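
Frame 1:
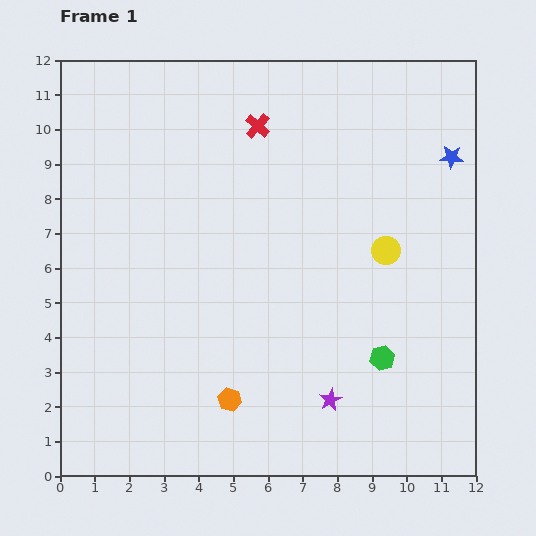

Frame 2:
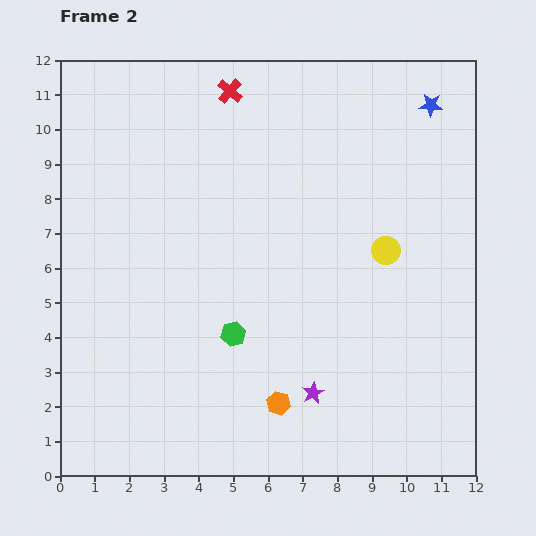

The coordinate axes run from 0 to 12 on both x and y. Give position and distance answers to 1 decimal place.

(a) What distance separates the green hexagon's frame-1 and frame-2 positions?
4.4

The green hexagon moved from (9.3, 3.4) to (5.0, 4.1), a distance of √(4.3² + 0.7²) ≈ 4.4.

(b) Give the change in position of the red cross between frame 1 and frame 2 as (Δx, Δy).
(-0.8, 1.0)

The red cross was at (5.7, 10.1) in frame 1 and (4.9, 11.1) in frame 2.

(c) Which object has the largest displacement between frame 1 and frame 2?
the green hexagon

(moved 4.4; next 1.6)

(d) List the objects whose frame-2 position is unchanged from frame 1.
the yellow circle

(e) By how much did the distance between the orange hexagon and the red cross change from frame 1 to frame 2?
+1.2

Distance in frame 1: 7.9. Distance in frame 2: 9.1.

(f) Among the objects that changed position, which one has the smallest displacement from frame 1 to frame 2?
the purple star

(moved 0.5)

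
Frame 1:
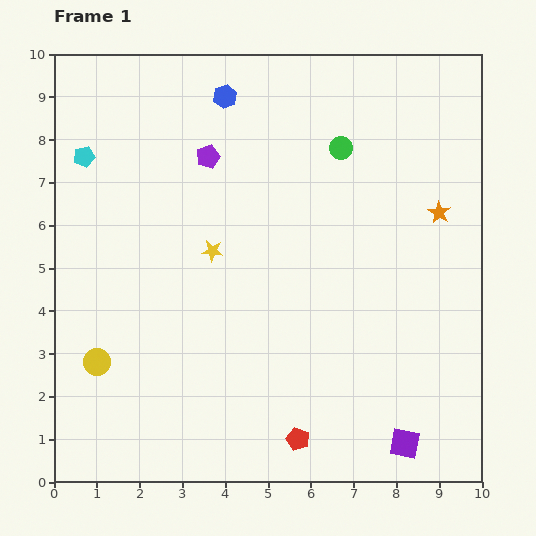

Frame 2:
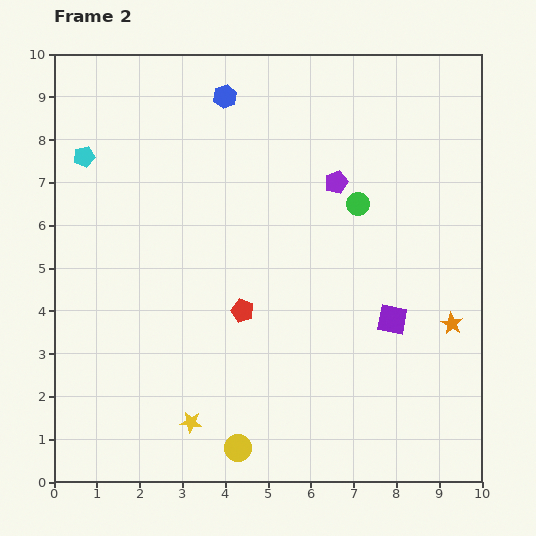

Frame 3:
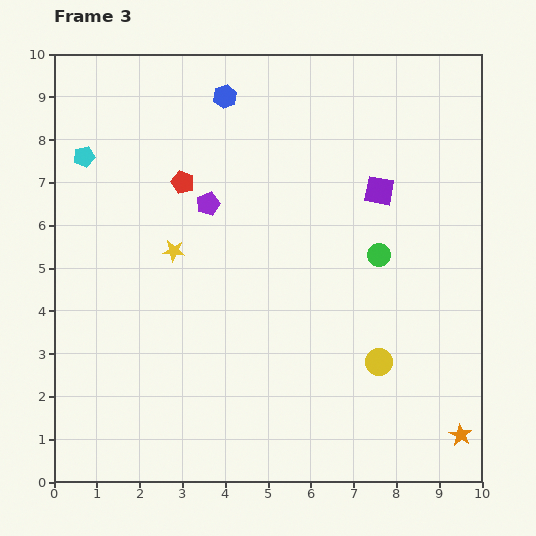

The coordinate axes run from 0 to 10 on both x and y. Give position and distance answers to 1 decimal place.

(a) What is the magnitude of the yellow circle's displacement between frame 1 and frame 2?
3.9

The yellow circle moved from (1.0, 2.8) to (4.3, 0.8), a distance of √(3.3² + 2.0²) ≈ 3.9.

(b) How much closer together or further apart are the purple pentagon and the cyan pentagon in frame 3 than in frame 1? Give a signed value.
+0.2

Distance in frame 1: 2.9. Distance in frame 3: 3.1.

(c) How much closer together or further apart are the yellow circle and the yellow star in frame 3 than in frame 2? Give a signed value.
+4.2

Distance in frame 2: 1.3. Distance in frame 3: 5.5.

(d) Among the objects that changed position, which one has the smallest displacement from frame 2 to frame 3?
the green circle

(moved 1.3)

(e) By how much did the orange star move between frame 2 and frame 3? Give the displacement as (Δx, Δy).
(0.2, -2.6)

The orange star was at (9.3, 3.7) in frame 2 and (9.5, 1.1) in frame 3.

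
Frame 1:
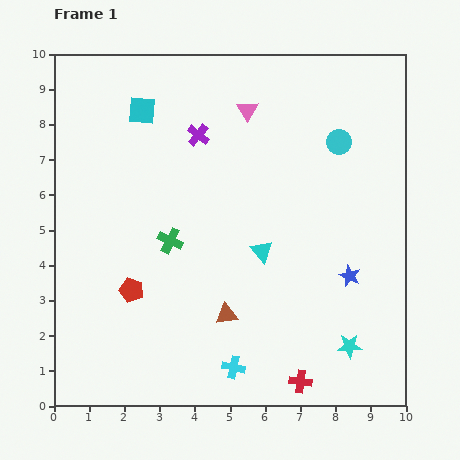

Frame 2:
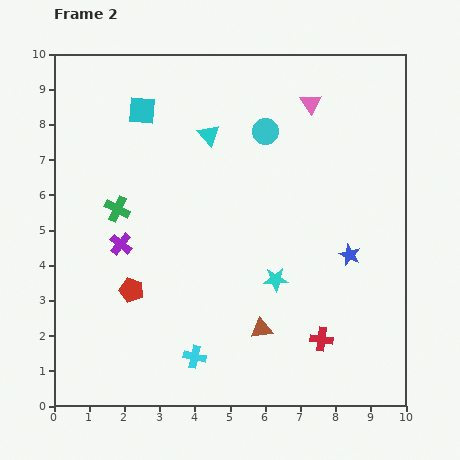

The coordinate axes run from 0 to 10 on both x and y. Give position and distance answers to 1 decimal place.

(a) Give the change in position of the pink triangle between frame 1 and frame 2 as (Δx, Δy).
(1.8, 0.2)

The pink triangle was at (5.5, 8.4) in frame 1 and (7.3, 8.6) in frame 2.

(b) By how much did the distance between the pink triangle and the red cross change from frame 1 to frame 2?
-1.1

Distance in frame 1: 7.8. Distance in frame 2: 6.7.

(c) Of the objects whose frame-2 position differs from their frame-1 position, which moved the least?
the blue star

(moved 0.6)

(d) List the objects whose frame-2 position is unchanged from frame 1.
the red pentagon, the cyan square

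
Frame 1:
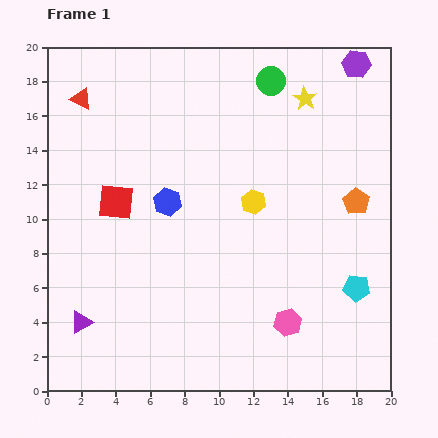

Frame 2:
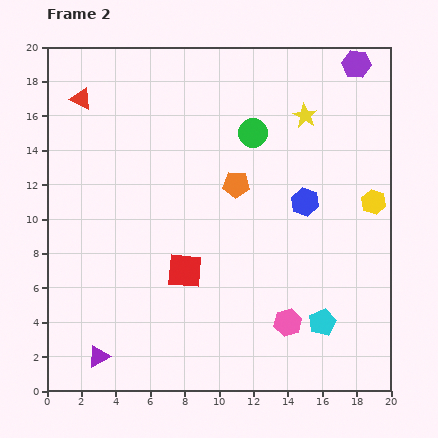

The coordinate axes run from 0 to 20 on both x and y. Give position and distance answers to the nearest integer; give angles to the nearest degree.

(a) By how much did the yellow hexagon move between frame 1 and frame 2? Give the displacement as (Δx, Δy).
(7, 0)

The yellow hexagon was at (12, 11) in frame 1 and (19, 11) in frame 2.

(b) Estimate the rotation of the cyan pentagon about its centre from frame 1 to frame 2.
30° counter-clockwise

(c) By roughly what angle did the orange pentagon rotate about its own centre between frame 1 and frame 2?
30° counter-clockwise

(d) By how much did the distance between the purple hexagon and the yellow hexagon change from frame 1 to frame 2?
-2

Distance in frame 1: 10. Distance in frame 2: 8.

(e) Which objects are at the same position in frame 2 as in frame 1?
the pink hexagon, the purple hexagon, the red triangle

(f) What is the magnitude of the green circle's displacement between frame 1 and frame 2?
3

The green circle moved from (13, 18) to (12, 15), a distance of √(1² + 3²) ≈ 3.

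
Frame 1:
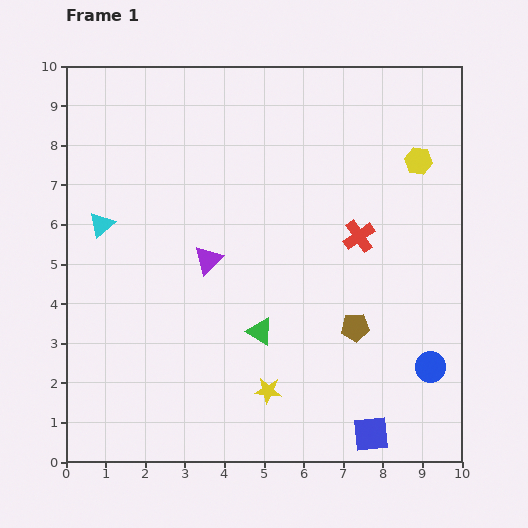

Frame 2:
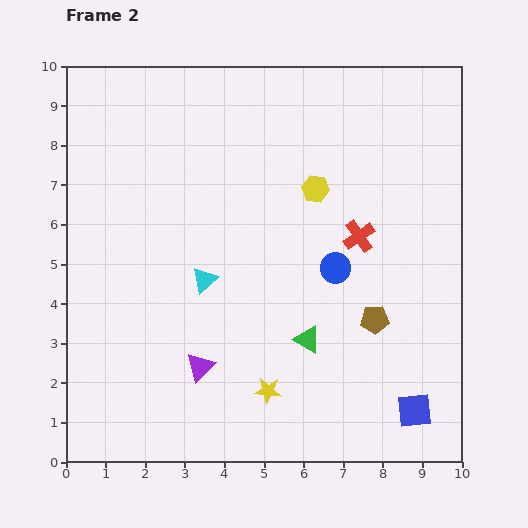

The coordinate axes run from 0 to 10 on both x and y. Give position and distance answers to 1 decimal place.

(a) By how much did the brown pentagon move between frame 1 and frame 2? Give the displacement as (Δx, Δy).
(0.5, 0.2)

The brown pentagon was at (7.3, 3.4) in frame 1 and (7.8, 3.6) in frame 2.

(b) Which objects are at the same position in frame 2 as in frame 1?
the yellow star, the red cross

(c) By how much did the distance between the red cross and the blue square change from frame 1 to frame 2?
-0.4

Distance in frame 1: 5.0. Distance in frame 2: 4.6.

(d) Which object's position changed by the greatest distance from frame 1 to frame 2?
the blue circle

(moved 3.5; next 3.0)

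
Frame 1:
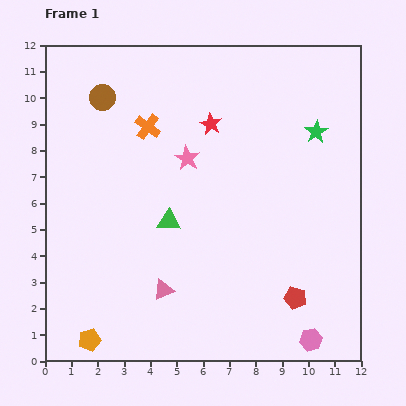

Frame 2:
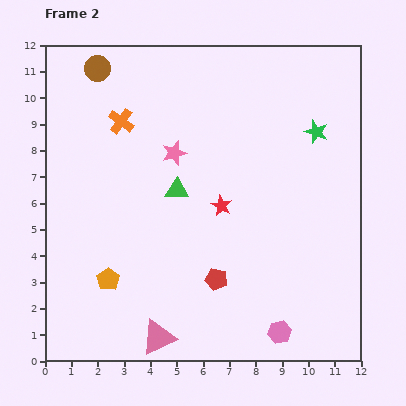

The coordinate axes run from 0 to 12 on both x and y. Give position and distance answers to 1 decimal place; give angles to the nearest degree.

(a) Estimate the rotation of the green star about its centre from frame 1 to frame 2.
21° counter-clockwise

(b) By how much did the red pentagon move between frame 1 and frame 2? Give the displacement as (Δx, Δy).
(-3.0, 0.7)

The red pentagon was at (9.5, 2.4) in frame 1 and (6.5, 3.1) in frame 2.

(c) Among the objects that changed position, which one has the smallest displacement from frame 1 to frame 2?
the pink star

(moved 0.5)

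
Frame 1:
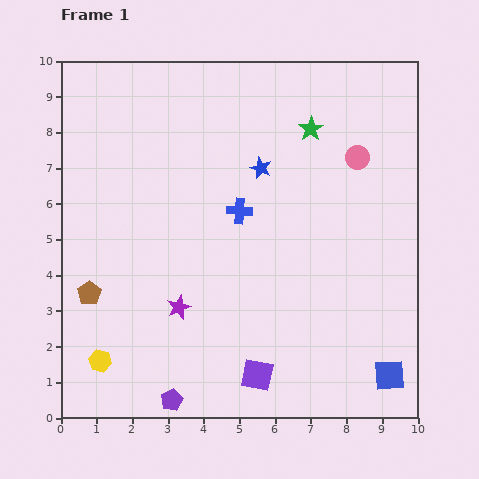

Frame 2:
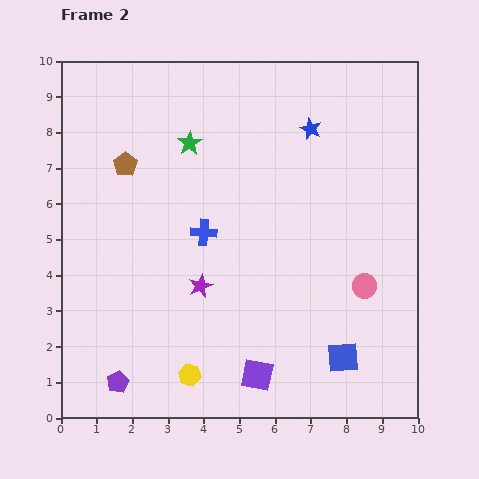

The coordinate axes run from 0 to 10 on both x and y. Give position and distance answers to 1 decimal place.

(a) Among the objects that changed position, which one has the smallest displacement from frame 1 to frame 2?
the purple star

(moved 0.8)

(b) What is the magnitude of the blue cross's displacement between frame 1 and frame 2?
1.2

The blue cross moved from (5.0, 5.8) to (4.0, 5.2), a distance of √(1.0² + 0.6²) ≈ 1.2.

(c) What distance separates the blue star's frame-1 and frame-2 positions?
1.8

The blue star moved from (5.6, 7.0) to (7.0, 8.1), a distance of √(1.4² + 1.1²) ≈ 1.8.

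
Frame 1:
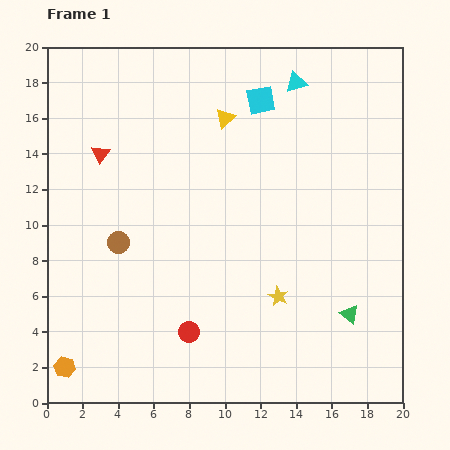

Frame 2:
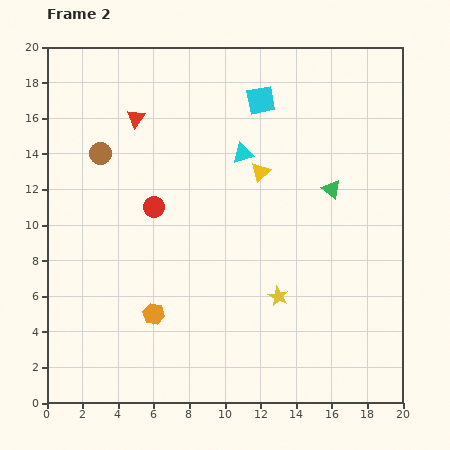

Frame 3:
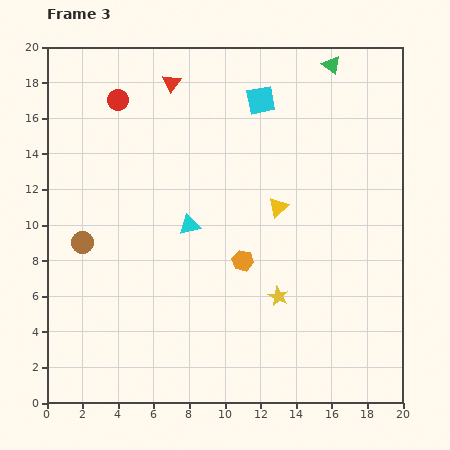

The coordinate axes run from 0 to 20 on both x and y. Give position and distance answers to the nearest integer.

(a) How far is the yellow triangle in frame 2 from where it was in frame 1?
4

The yellow triangle moved from (10, 16) to (12, 13), a distance of √(2² + 3²) ≈ 4.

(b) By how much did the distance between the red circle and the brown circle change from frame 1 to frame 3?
+2

Distance in frame 1: 6. Distance in frame 3: 8.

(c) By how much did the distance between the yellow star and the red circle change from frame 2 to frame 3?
+5

Distance in frame 2: 9. Distance in frame 3: 14.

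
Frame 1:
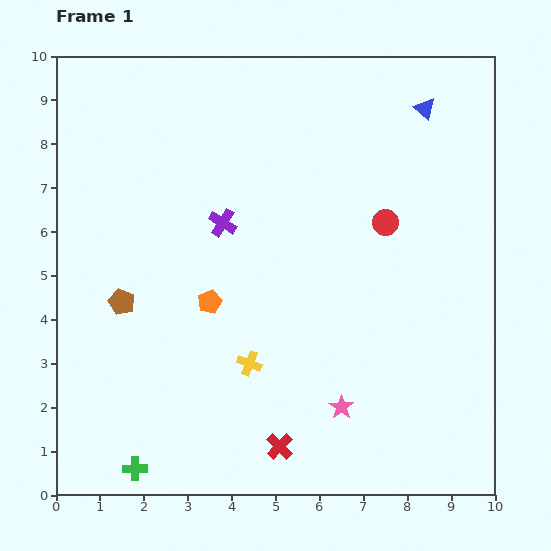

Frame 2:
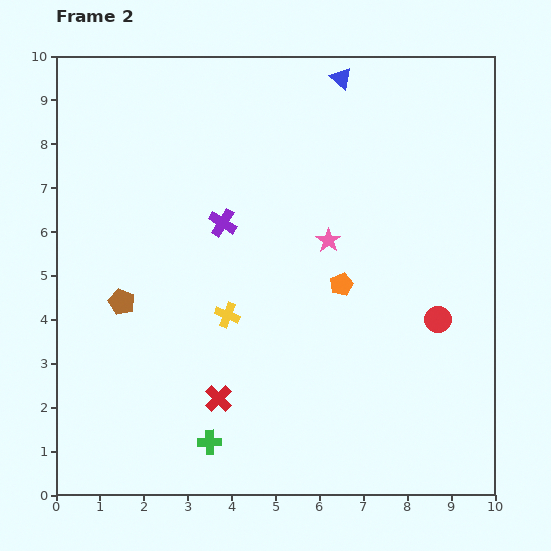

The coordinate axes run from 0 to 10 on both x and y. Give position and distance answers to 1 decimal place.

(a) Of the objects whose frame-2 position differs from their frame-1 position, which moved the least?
the yellow cross

(moved 1.2)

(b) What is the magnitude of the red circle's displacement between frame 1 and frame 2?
2.5

The red circle moved from (7.5, 6.2) to (8.7, 4.0), a distance of √(1.2² + 2.2²) ≈ 2.5.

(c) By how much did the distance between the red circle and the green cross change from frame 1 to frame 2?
-2.1

Distance in frame 1: 8.0. Distance in frame 2: 5.9.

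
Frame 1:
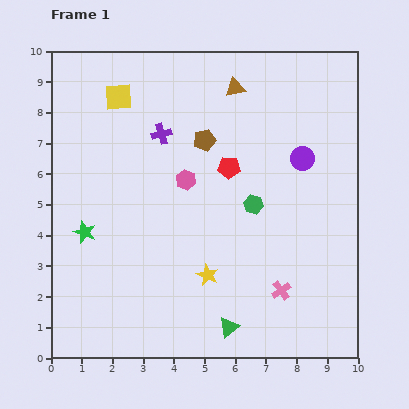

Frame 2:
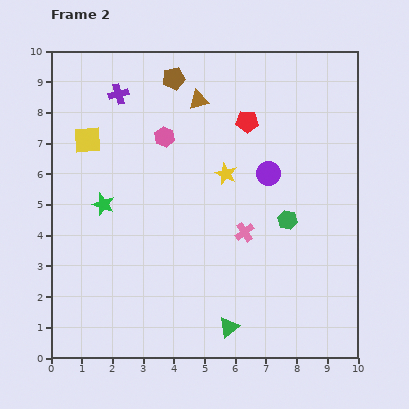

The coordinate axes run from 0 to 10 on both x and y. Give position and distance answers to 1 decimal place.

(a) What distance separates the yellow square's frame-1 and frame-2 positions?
1.7

The yellow square moved from (2.2, 8.5) to (1.2, 7.1), a distance of √(1.0² + 1.4²) ≈ 1.7.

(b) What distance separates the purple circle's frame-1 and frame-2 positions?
1.2

The purple circle moved from (8.2, 6.5) to (7.1, 6.0), a distance of √(1.1² + 0.5²) ≈ 1.2.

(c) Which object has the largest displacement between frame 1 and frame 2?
the yellow star

(moved 3.4; next 2.2)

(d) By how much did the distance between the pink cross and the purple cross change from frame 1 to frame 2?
-0.3

Distance in frame 1: 6.4. Distance in frame 2: 6.1.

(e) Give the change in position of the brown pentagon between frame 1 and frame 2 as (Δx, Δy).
(-1.0, 2.0)

The brown pentagon was at (5.0, 7.1) in frame 1 and (4.0, 9.1) in frame 2.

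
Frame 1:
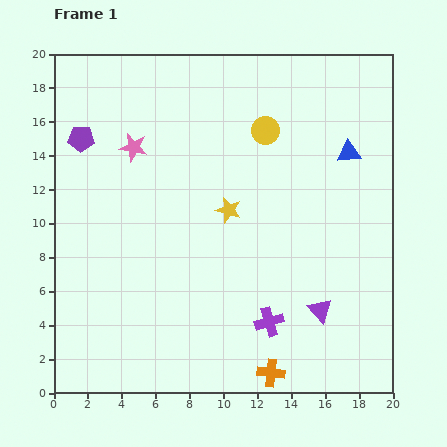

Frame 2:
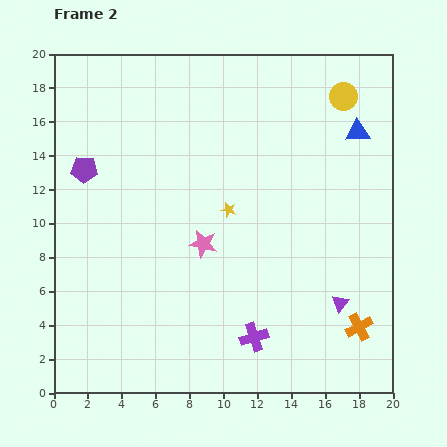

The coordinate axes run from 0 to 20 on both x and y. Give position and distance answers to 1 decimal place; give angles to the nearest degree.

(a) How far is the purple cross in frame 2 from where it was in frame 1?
1.3

The purple cross moved from (12.7, 4.2) to (11.8, 3.3), a distance of √(0.9² + 0.9²) ≈ 1.3.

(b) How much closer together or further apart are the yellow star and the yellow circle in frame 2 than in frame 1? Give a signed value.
+4.3

Distance in frame 1: 5.2. Distance in frame 2: 9.5.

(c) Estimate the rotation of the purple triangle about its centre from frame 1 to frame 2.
22° clockwise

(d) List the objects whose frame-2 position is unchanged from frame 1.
the yellow star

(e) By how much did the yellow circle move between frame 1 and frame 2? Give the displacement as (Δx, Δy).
(4.6, 2.0)

The yellow circle was at (12.5, 15.5) in frame 1 and (17.1, 17.5) in frame 2.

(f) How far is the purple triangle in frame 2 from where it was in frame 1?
1.3

The purple triangle moved from (15.7, 4.9) to (16.9, 5.3), a distance of √(1.2² + 0.4²) ≈ 1.3.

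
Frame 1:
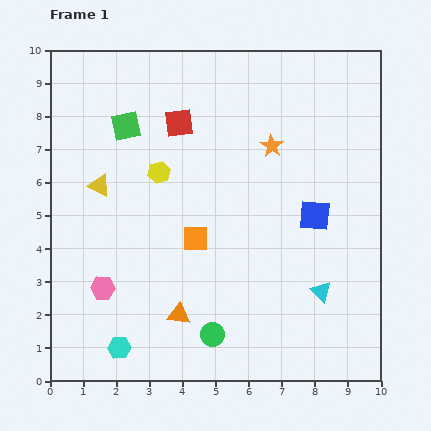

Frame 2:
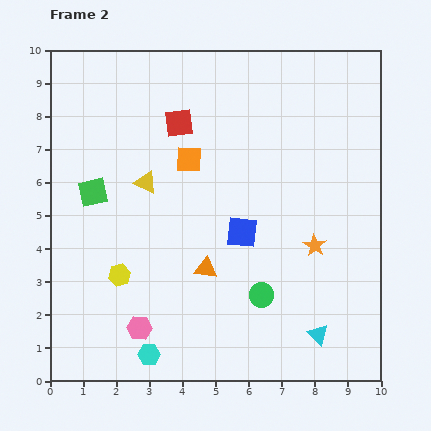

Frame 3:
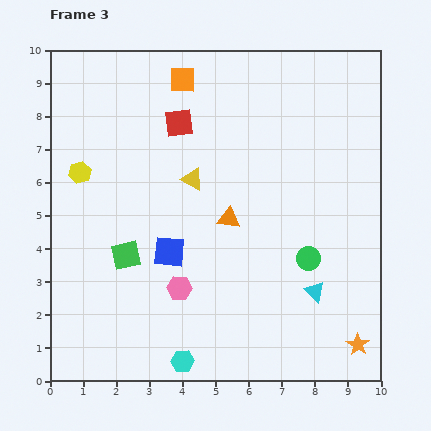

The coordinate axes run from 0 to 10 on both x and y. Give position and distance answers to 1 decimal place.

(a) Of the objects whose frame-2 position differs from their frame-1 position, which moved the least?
the cyan hexagon

(moved 0.9)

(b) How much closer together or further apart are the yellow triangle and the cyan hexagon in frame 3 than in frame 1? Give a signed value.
+0.6

Distance in frame 1: 4.9. Distance in frame 3: 5.5.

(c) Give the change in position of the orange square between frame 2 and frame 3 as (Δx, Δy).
(-0.2, 2.4)

The orange square was at (4.2, 6.7) in frame 2 and (4.0, 9.1) in frame 3.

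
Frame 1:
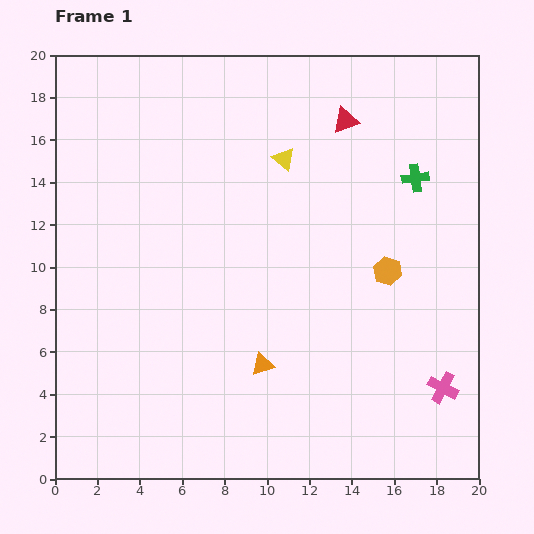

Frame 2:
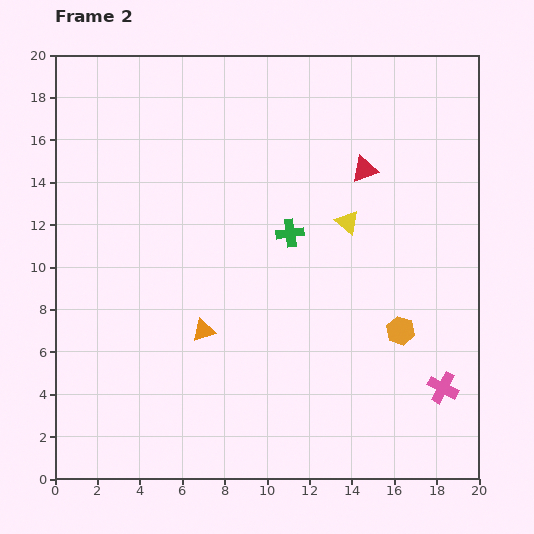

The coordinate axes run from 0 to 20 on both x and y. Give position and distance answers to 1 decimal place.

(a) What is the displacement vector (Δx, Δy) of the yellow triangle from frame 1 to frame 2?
(3.0, -3.0)

The yellow triangle was at (10.8, 15.1) in frame 1 and (13.8, 12.1) in frame 2.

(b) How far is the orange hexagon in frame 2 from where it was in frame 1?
2.9

The orange hexagon moved from (15.7, 9.8) to (16.3, 7.0), a distance of √(0.6² + 2.8²) ≈ 2.9.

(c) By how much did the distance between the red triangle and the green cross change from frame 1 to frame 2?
+0.3

Distance in frame 1: 4.3. Distance in frame 2: 4.6.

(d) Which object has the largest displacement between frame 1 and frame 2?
the green cross

(moved 6.4; next 4.2)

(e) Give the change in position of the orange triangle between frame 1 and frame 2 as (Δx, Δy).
(-2.8, 1.6)

The orange triangle was at (9.8, 5.4) in frame 1 and (7.0, 7.0) in frame 2.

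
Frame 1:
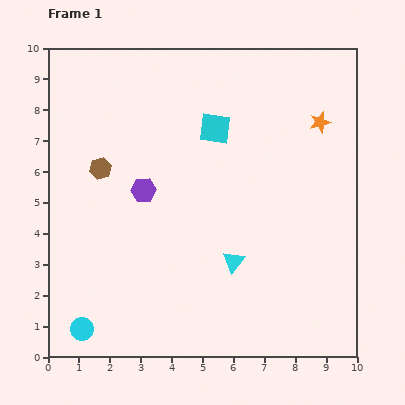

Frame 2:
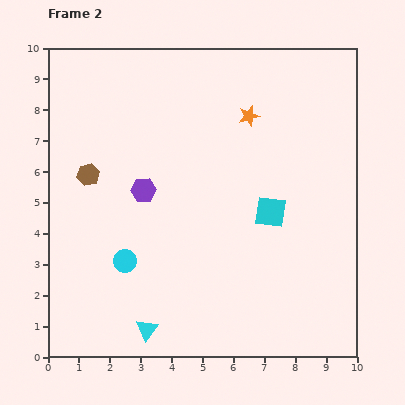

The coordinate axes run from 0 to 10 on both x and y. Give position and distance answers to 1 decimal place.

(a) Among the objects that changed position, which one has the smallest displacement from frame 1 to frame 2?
the brown hexagon

(moved 0.4)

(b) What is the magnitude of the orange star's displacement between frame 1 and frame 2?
2.3

The orange star moved from (8.8, 7.6) to (6.5, 7.8), a distance of √(2.3² + 0.2²) ≈ 2.3.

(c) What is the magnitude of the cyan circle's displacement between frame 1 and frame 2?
2.6

The cyan circle moved from (1.1, 0.9) to (2.5, 3.1), a distance of √(1.4² + 2.2²) ≈ 2.6.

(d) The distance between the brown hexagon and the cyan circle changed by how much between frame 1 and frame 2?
-2.2

Distance in frame 1: 5.2. Distance in frame 2: 3.0.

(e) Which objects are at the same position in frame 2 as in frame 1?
the purple hexagon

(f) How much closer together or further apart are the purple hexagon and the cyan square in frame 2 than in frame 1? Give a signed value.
+1.2

Distance in frame 1: 3.0. Distance in frame 2: 4.2.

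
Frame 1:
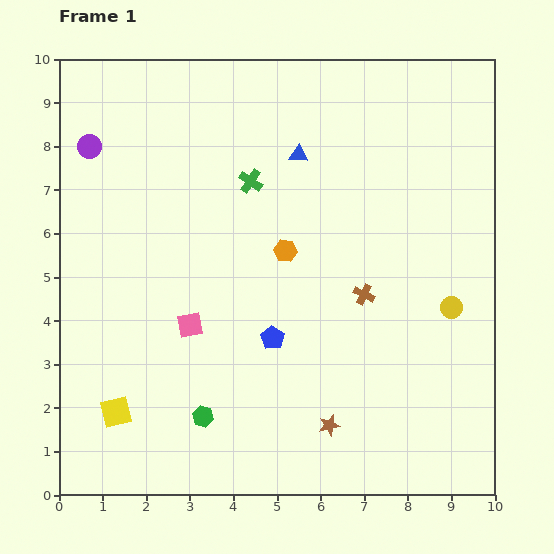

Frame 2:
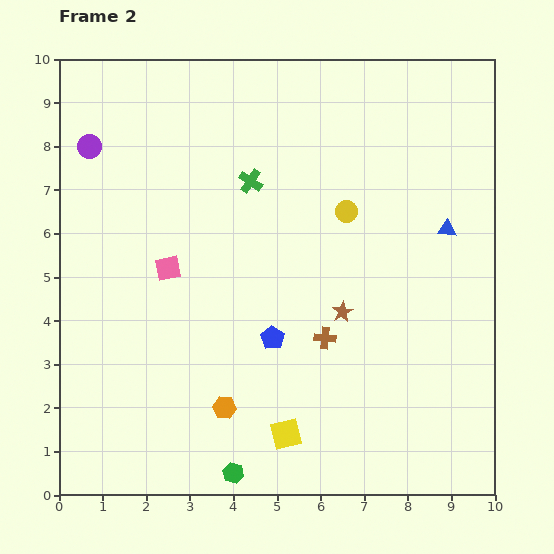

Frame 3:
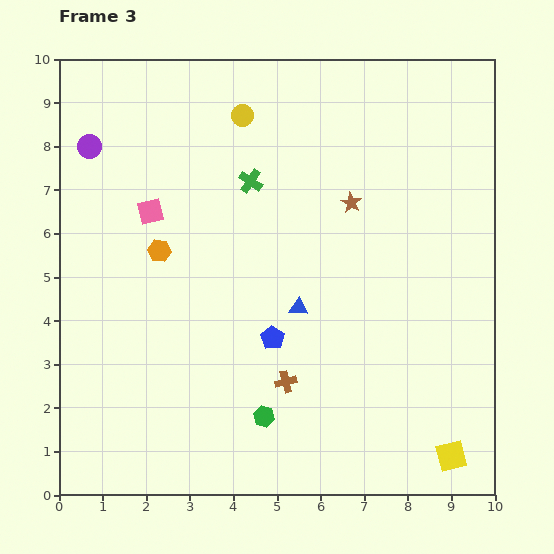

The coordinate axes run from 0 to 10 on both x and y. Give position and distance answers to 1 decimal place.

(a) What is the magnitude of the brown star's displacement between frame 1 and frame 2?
2.6

The brown star moved from (6.2, 1.6) to (6.5, 4.2), a distance of √(0.3² + 2.6²) ≈ 2.6.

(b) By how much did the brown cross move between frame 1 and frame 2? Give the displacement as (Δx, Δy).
(-0.9, -1.0)

The brown cross was at (7.0, 4.6) in frame 1 and (6.1, 3.6) in frame 2.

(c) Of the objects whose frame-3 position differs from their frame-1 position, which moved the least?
the green hexagon

(moved 1.4)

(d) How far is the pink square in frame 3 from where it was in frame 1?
2.8

The pink square moved from (3.0, 3.9) to (2.1, 6.5), a distance of √(0.9² + 2.6²) ≈ 2.8.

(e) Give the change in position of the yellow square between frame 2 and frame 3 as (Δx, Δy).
(3.8, -0.5)

The yellow square was at (5.2, 1.4) in frame 2 and (9.0, 0.9) in frame 3.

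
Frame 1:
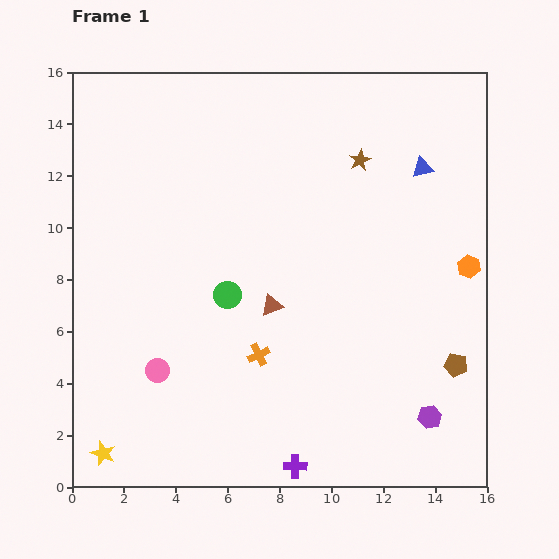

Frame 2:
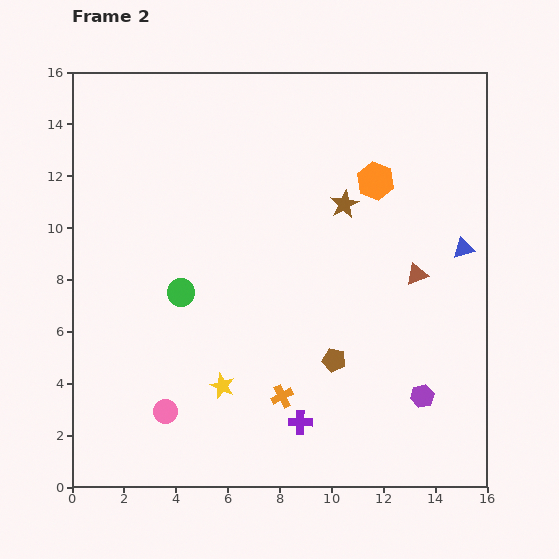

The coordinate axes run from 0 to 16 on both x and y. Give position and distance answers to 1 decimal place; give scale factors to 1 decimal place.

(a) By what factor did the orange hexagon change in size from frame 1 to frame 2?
1.6×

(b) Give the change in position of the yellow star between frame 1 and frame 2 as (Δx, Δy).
(4.6, 2.6)

The yellow star was at (1.2, 1.3) in frame 1 and (5.8, 3.9) in frame 2.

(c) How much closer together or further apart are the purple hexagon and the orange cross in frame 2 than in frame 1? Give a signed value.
-1.6

Distance in frame 1: 7.0. Distance in frame 2: 5.4.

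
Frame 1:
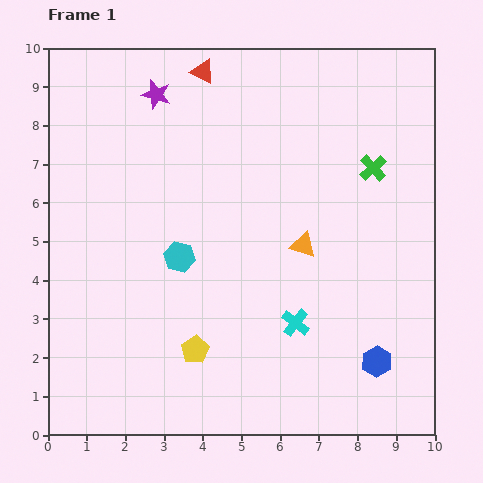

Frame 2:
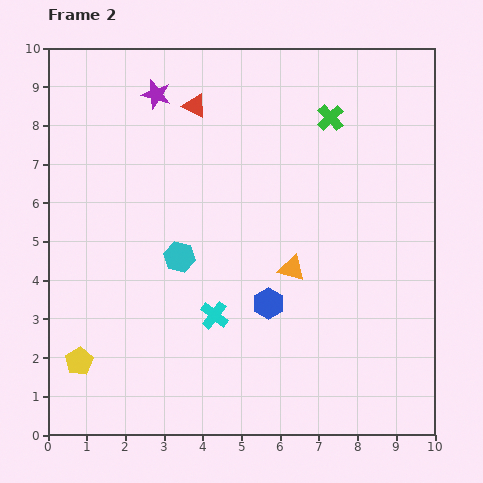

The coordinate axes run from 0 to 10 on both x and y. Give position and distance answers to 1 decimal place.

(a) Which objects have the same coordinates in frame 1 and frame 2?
the cyan hexagon, the purple star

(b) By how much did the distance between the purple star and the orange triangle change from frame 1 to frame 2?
+0.3

Distance in frame 1: 5.4. Distance in frame 2: 5.7.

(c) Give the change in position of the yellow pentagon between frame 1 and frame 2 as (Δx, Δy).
(-3.0, -0.3)

The yellow pentagon was at (3.8, 2.2) in frame 1 and (0.8, 1.9) in frame 2.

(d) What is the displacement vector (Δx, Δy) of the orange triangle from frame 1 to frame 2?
(-0.3, -0.6)

The orange triangle was at (6.6, 4.9) in frame 1 and (6.3, 4.3) in frame 2.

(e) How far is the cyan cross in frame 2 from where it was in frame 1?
2.1

The cyan cross moved from (6.4, 2.9) to (4.3, 3.1), a distance of √(2.1² + 0.2²) ≈ 2.1.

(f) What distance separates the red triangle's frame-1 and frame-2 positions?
0.9

The red triangle moved from (4.0, 9.4) to (3.8, 8.5), a distance of √(0.2² + 0.9²) ≈ 0.9.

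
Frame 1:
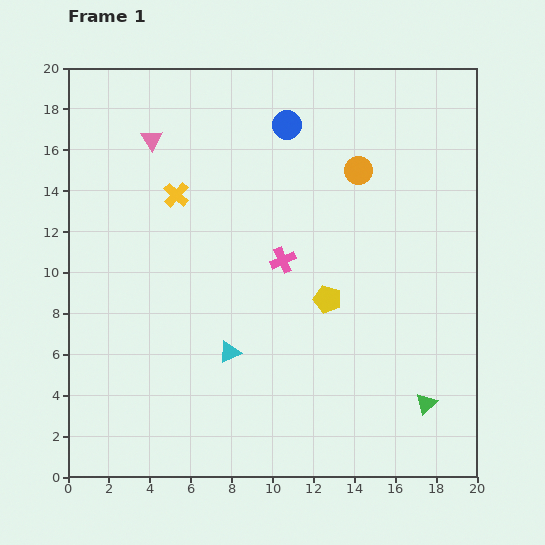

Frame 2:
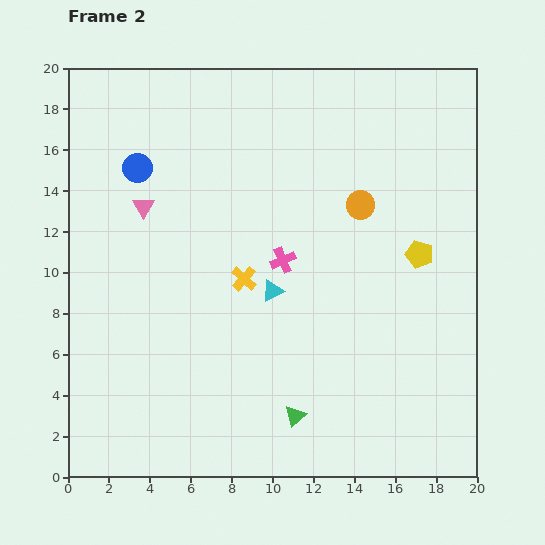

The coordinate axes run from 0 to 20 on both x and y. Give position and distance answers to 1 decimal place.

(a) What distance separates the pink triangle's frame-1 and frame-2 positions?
3.3

The pink triangle moved from (4.1, 16.5) to (3.7, 13.2), a distance of √(0.4² + 3.3²) ≈ 3.3.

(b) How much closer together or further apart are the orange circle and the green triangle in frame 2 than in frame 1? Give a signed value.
-1.1

Distance in frame 1: 11.9. Distance in frame 2: 10.8.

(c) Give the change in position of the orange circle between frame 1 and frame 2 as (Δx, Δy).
(0.1, -1.7)

The orange circle was at (14.2, 15.0) in frame 1 and (14.3, 13.3) in frame 2.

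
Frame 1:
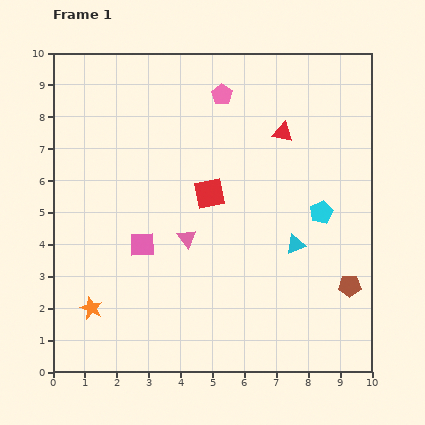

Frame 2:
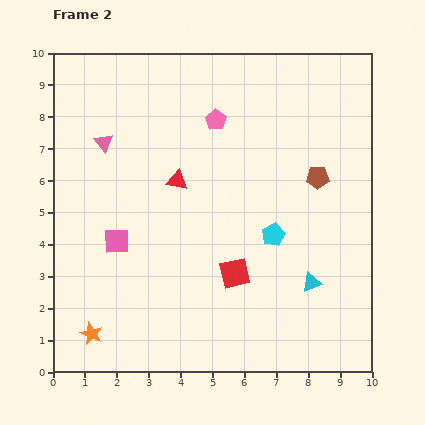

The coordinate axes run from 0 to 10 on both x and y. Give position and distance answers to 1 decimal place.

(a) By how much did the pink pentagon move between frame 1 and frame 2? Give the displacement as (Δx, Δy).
(-0.2, -0.8)

The pink pentagon was at (5.3, 8.7) in frame 1 and (5.1, 7.9) in frame 2.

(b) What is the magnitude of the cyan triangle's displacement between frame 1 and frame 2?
1.3

The cyan triangle moved from (7.6, 4.0) to (8.1, 2.8), a distance of √(0.5² + 1.2²) ≈ 1.3.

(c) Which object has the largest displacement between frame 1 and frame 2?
the pink triangle

(moved 4.0; next 3.6)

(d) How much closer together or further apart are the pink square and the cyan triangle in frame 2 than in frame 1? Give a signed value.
+1.4

Distance in frame 1: 4.8. Distance in frame 2: 6.2.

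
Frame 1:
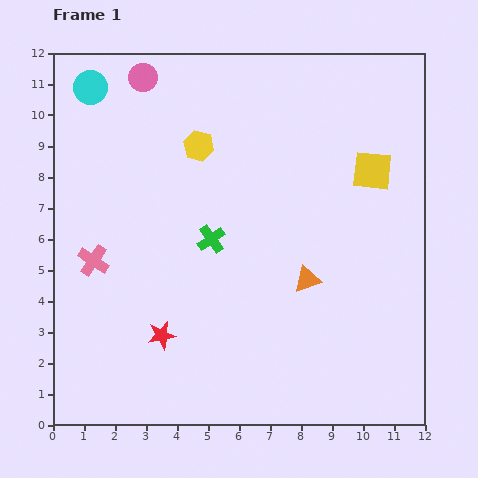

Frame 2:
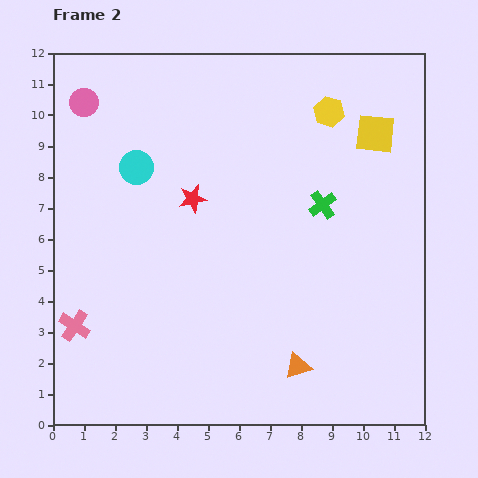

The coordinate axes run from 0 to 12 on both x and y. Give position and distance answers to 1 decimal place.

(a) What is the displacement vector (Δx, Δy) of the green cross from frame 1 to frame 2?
(3.6, 1.1)

The green cross was at (5.1, 6.0) in frame 1 and (8.7, 7.1) in frame 2.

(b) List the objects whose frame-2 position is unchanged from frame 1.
none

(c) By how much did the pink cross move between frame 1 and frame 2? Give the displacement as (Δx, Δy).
(-0.6, -2.1)

The pink cross was at (1.3, 5.3) in frame 1 and (0.7, 3.2) in frame 2.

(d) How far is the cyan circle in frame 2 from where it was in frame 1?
3.0

The cyan circle moved from (1.2, 10.9) to (2.7, 8.3), a distance of √(1.5² + 2.6²) ≈ 3.0.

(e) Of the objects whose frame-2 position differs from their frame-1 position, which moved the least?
the yellow square

(moved 1.2)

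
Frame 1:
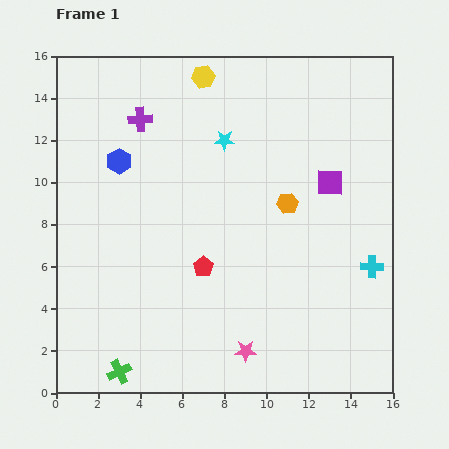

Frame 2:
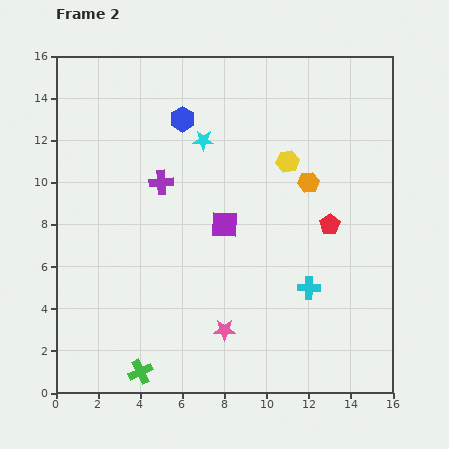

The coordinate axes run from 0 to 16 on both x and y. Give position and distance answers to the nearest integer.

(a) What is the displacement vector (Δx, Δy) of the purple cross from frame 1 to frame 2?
(1, -3)

The purple cross was at (4, 13) in frame 1 and (5, 10) in frame 2.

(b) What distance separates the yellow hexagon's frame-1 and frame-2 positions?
6

The yellow hexagon moved from (7, 15) to (11, 11), a distance of √(4² + 4²) ≈ 6.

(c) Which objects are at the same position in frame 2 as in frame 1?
none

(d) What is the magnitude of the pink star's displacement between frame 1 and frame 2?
1

The pink star moved from (9, 2) to (8, 3), a distance of √(1² + 1²) ≈ 1.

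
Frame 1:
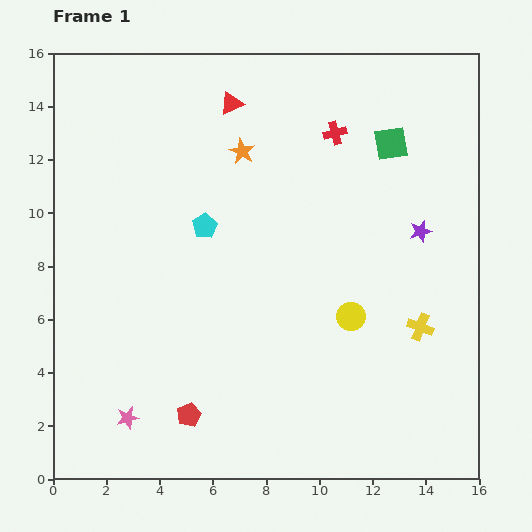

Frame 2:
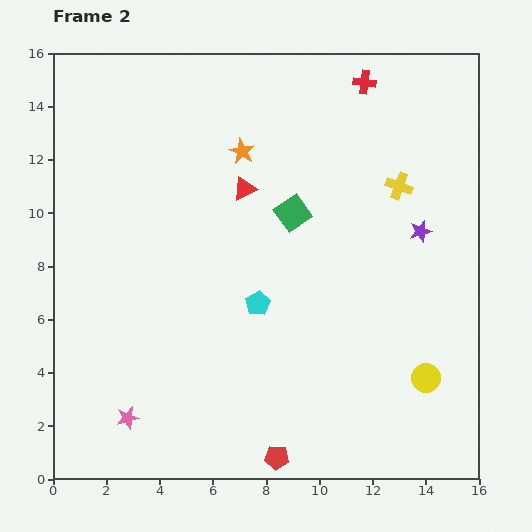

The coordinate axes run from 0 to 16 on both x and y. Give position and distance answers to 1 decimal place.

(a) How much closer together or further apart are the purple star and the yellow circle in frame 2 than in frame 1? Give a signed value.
+1.4

Distance in frame 1: 4.1. Distance in frame 2: 5.5.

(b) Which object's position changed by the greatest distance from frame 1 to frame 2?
the yellow cross

(moved 5.4; next 4.5)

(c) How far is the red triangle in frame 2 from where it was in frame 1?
3.2

The red triangle moved from (6.7, 14.1) to (7.2, 10.9), a distance of √(0.5² + 3.2²) ≈ 3.2.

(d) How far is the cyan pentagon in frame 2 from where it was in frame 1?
3.5

The cyan pentagon moved from (5.7, 9.5) to (7.7, 6.6), a distance of √(2.0² + 2.9²) ≈ 3.5.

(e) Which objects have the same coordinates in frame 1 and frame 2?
the orange star, the pink star, the purple star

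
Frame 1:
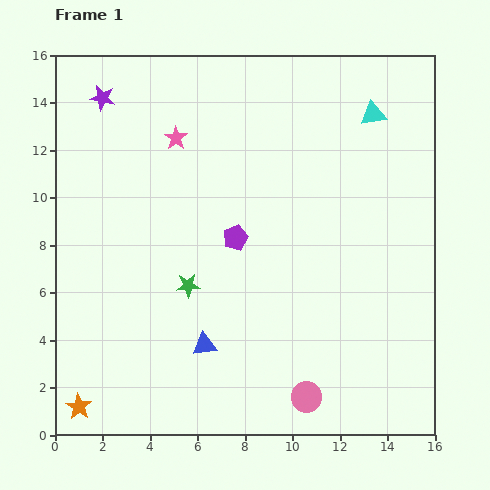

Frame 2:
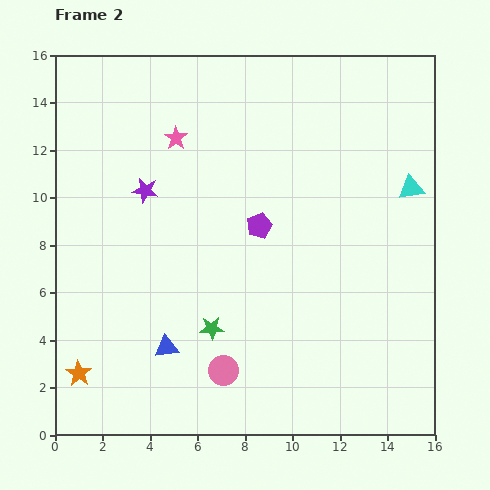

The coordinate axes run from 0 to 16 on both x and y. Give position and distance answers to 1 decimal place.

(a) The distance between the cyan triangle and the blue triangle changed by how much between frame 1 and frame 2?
+0.3

Distance in frame 1: 12.0. Distance in frame 2: 12.3.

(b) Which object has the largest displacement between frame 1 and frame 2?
the purple star

(moved 4.3; next 3.7)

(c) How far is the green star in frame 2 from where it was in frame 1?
2.1

The green star moved from (5.6, 6.3) to (6.6, 4.5), a distance of √(1.0² + 1.8²) ≈ 2.1.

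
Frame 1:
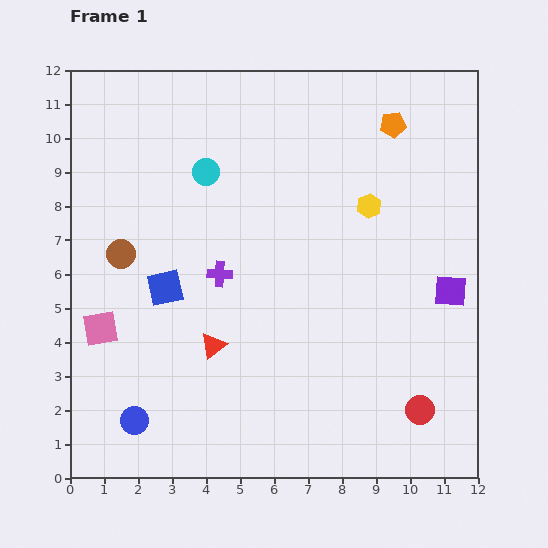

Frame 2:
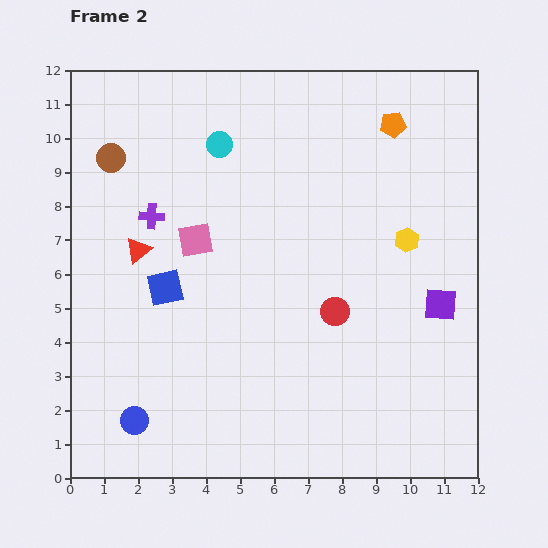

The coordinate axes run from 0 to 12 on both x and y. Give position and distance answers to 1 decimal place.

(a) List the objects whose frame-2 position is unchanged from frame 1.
the orange pentagon, the blue circle, the blue square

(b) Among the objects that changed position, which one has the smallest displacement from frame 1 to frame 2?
the purple square

(moved 0.5)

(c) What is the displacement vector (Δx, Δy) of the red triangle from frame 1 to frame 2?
(-2.2, 2.8)

The red triangle was at (4.2, 3.9) in frame 1 and (2.0, 6.7) in frame 2.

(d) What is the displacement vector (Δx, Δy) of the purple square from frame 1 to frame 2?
(-0.3, -0.4)

The purple square was at (11.2, 5.5) in frame 1 and (10.9, 5.1) in frame 2.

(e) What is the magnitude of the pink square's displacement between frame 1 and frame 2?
3.8

The pink square moved from (0.9, 4.4) to (3.7, 7.0), a distance of √(2.8² + 2.6²) ≈ 3.8.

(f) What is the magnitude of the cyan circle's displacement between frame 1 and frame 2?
0.9

The cyan circle moved from (4.0, 9.0) to (4.4, 9.8), a distance of √(0.4² + 0.8²) ≈ 0.9.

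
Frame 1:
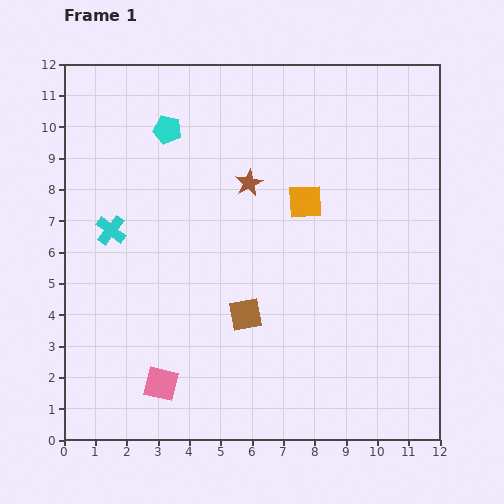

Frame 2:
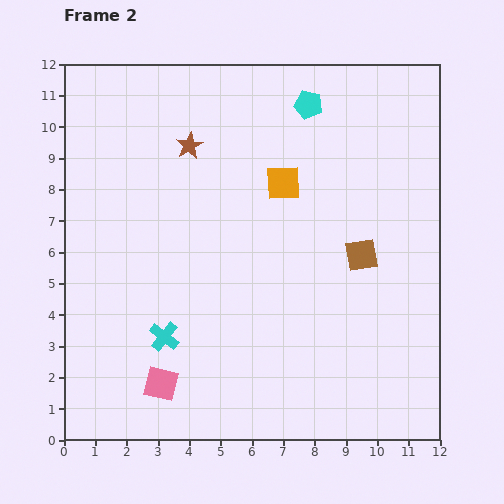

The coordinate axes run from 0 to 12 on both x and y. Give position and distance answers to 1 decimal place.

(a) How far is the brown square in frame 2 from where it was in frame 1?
4.2

The brown square moved from (5.8, 4.0) to (9.5, 5.9), a distance of √(3.7² + 1.9²) ≈ 4.2.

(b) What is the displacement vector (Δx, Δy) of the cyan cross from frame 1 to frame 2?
(1.7, -3.4)

The cyan cross was at (1.5, 6.7) in frame 1 and (3.2, 3.3) in frame 2.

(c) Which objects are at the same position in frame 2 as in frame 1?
the pink square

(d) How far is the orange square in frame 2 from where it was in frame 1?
0.9

The orange square moved from (7.7, 7.6) to (7.0, 8.2), a distance of √(0.7² + 0.6²) ≈ 0.9.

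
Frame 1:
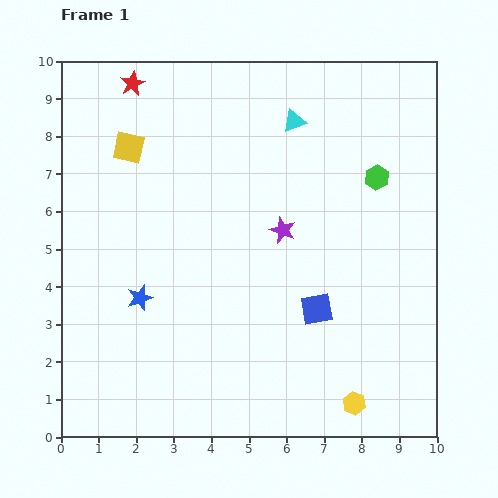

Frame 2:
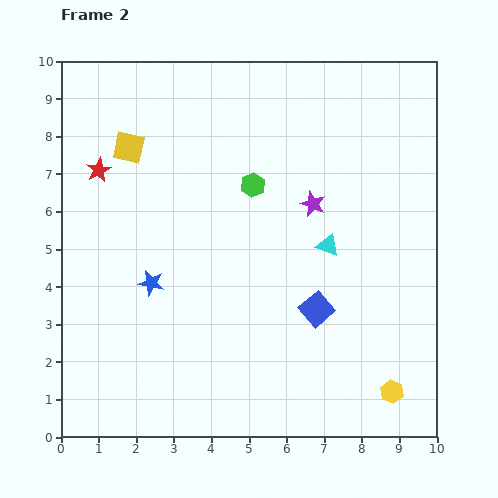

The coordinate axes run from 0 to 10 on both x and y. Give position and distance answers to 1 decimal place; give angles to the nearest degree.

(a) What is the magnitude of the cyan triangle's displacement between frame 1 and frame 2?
3.4

The cyan triangle moved from (6.2, 8.4) to (7.1, 5.1), a distance of √(0.9² + 3.3²) ≈ 3.4.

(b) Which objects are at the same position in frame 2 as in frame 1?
the yellow square, the blue square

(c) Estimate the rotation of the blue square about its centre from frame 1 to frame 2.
30° counter-clockwise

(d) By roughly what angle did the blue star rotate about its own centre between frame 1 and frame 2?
29° clockwise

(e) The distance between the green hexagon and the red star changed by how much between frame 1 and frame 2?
-2.9

Distance in frame 1: 7.0. Distance in frame 2: 4.1.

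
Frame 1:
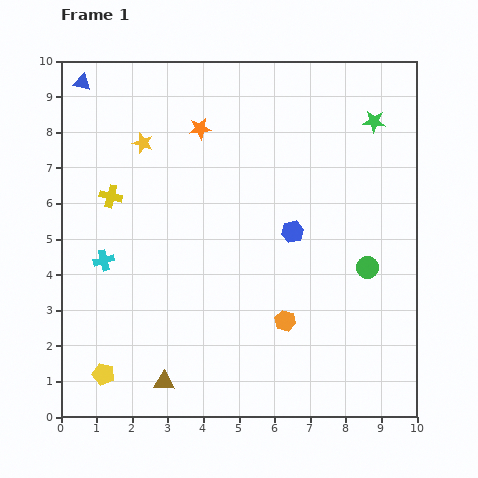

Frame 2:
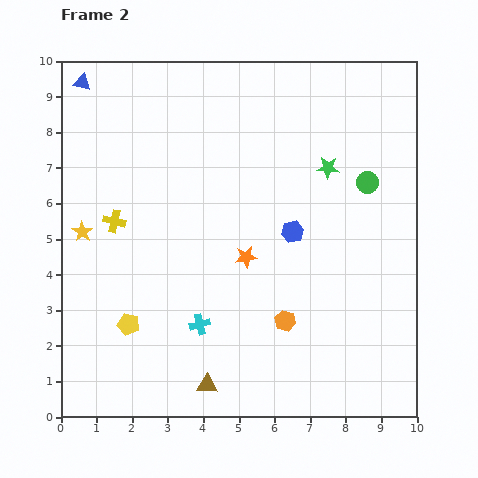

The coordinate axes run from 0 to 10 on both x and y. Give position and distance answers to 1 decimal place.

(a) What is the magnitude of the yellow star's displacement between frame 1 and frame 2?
3.0

The yellow star moved from (2.3, 7.7) to (0.6, 5.2), a distance of √(1.7² + 2.5²) ≈ 3.0.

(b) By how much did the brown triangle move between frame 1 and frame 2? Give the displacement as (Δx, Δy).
(1.2, -0.1)

The brown triangle was at (2.9, 1.0) in frame 1 and (4.1, 0.9) in frame 2.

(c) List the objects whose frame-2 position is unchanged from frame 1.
the orange hexagon, the blue hexagon, the blue triangle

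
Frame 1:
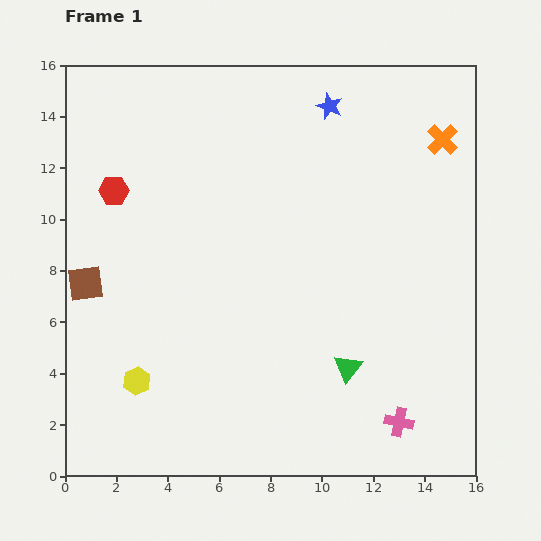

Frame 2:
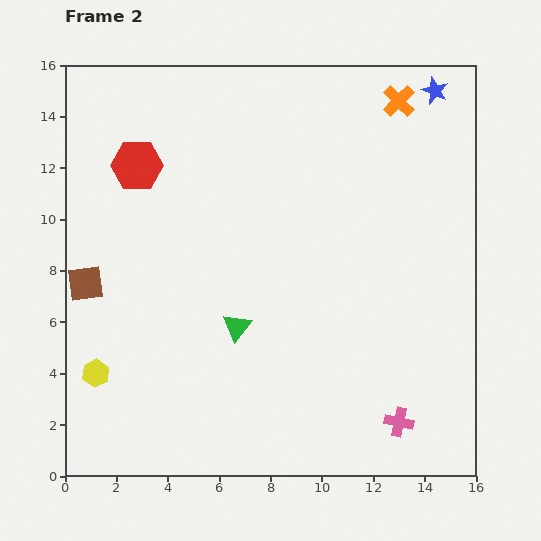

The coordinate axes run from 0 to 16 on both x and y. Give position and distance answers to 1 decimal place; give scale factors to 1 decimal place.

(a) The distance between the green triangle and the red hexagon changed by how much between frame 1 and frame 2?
-4.0

Distance in frame 1: 11.4. Distance in frame 2: 7.4.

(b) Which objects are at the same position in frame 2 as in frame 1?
the brown square, the pink cross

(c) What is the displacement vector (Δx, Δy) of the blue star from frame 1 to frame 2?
(4.1, 0.6)

The blue star was at (10.3, 14.4) in frame 1 and (14.4, 15.0) in frame 2.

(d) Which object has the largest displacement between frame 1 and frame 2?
the green triangle

(moved 4.6; next 4.1)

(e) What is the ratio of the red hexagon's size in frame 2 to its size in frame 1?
1.7×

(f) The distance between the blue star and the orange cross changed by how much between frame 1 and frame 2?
-3.1

Distance in frame 1: 4.6. Distance in frame 2: 1.5.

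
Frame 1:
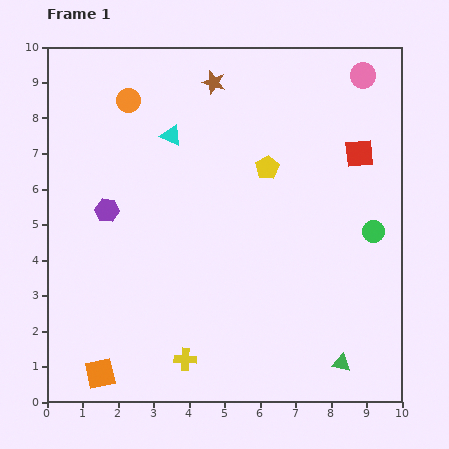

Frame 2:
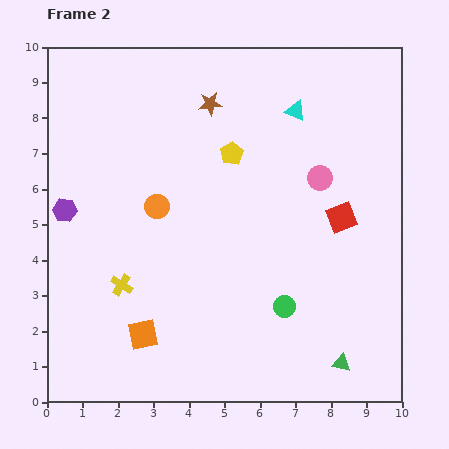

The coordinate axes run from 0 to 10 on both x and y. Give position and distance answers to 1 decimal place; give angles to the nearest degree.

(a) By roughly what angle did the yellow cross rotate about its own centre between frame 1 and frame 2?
31° clockwise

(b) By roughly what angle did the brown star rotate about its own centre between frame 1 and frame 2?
24° counter-clockwise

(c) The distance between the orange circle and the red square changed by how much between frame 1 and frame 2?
-1.5

Distance in frame 1: 6.7. Distance in frame 2: 5.2.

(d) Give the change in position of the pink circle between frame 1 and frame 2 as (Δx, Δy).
(-1.2, -2.9)

The pink circle was at (8.9, 9.2) in frame 1 and (7.7, 6.3) in frame 2.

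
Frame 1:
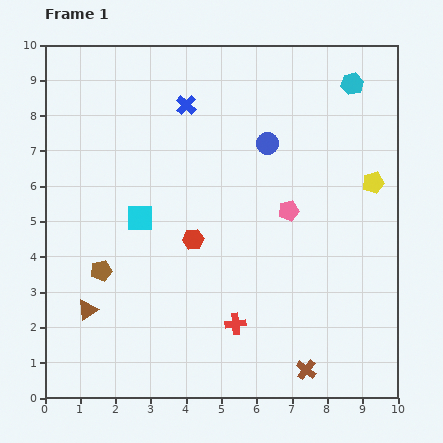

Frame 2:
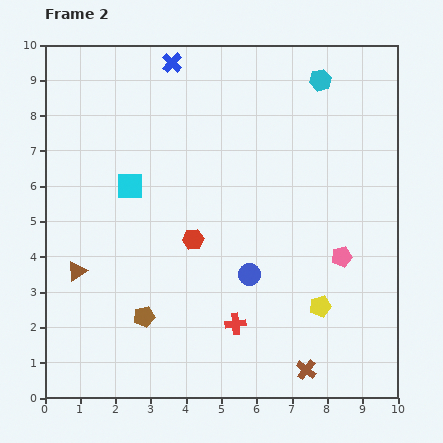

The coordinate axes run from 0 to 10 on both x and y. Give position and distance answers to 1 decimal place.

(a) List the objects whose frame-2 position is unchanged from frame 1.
the brown cross, the red cross, the red hexagon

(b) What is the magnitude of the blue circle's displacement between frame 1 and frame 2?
3.7

The blue circle moved from (6.3, 7.2) to (5.8, 3.5), a distance of √(0.5² + 3.7²) ≈ 3.7.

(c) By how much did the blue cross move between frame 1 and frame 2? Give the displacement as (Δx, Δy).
(-0.4, 1.2)

The blue cross was at (4.0, 8.3) in frame 1 and (3.6, 9.5) in frame 2.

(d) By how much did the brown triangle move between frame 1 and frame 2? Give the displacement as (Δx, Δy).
(-0.3, 1.1)

The brown triangle was at (1.2, 2.5) in frame 1 and (0.9, 3.6) in frame 2.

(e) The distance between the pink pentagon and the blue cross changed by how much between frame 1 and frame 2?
+3.1

Distance in frame 1: 4.2. Distance in frame 2: 7.3.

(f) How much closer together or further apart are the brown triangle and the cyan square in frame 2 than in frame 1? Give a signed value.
-0.2

Distance in frame 1: 3.0. Distance in frame 2: 2.8.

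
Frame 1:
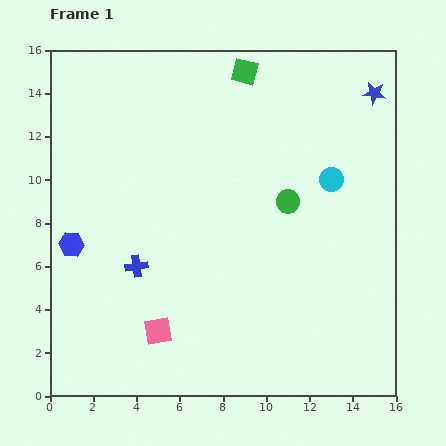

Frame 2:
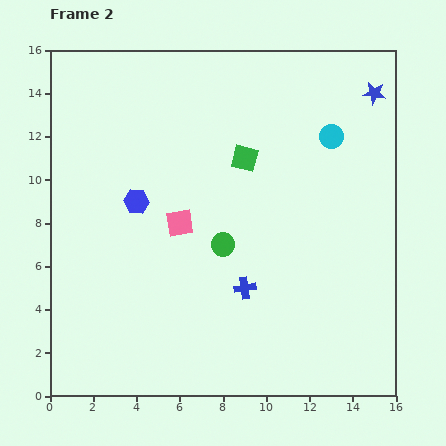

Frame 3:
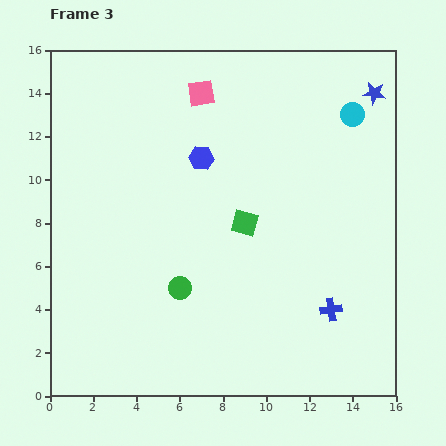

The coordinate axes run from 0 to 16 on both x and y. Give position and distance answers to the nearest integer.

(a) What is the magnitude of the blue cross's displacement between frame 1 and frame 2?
5

The blue cross moved from (4, 6) to (9, 5), a distance of √(5² + 1²) ≈ 5.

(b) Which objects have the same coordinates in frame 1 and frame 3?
the blue star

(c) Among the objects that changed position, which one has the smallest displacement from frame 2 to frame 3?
the cyan circle

(moved 1)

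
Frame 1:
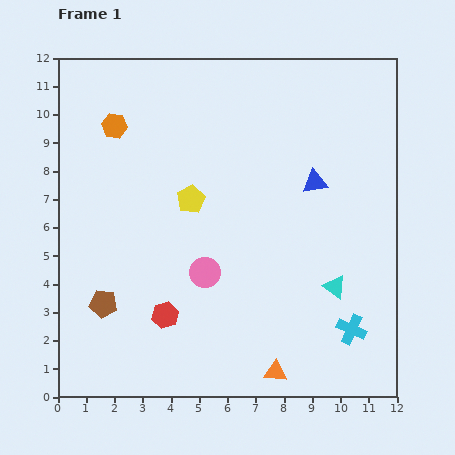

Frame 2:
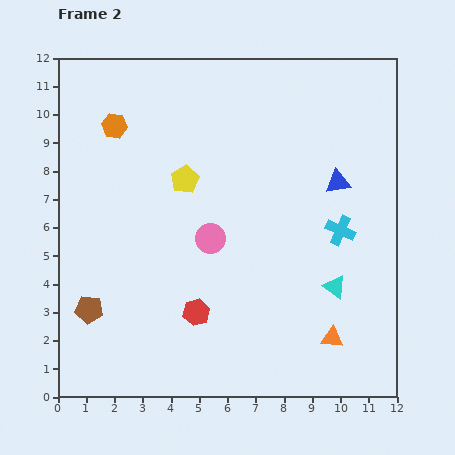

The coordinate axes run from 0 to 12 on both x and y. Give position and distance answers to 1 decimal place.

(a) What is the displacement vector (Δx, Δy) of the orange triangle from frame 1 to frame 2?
(2.0, 1.2)

The orange triangle was at (7.7, 0.9) in frame 1 and (9.7, 2.1) in frame 2.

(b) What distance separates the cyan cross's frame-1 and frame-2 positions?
3.5

The cyan cross moved from (10.4, 2.4) to (10.0, 5.9), a distance of √(0.4² + 3.5²) ≈ 3.5.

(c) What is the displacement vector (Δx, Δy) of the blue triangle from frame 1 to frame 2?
(0.8, 0.0)

The blue triangle was at (9.1, 7.6) in frame 1 and (9.9, 7.6) in frame 2.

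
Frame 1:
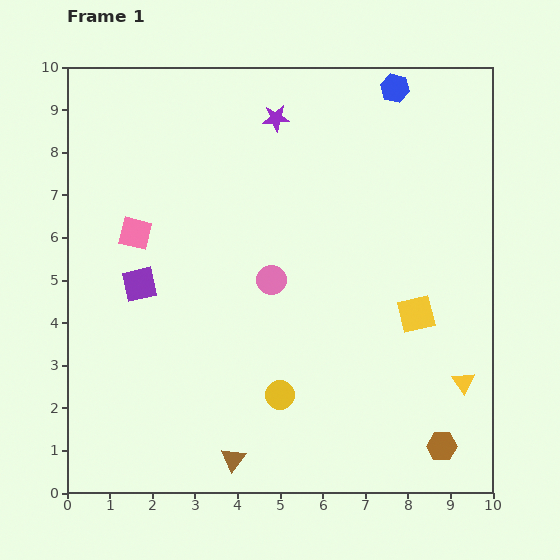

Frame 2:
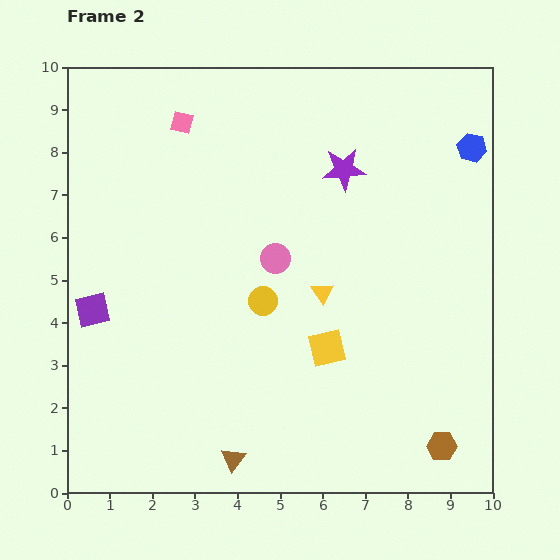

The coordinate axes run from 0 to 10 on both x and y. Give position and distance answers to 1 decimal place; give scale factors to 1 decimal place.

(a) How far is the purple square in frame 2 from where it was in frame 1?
1.3

The purple square moved from (1.7, 4.9) to (0.6, 4.3), a distance of √(1.1² + 0.6²) ≈ 1.3.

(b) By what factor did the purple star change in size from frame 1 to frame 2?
1.6×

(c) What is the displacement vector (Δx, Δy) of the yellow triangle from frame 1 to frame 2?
(-3.3, 2.1)

The yellow triangle was at (9.3, 2.6) in frame 1 and (6.0, 4.7) in frame 2.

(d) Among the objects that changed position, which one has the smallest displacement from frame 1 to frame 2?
the pink circle

(moved 0.5)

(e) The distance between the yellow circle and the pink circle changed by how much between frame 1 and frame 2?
-1.7

Distance in frame 1: 2.7. Distance in frame 2: 1.0.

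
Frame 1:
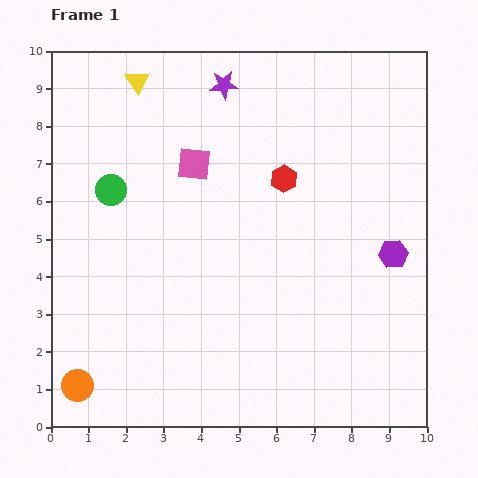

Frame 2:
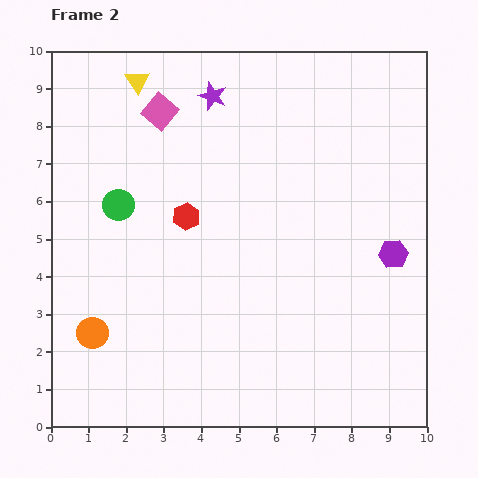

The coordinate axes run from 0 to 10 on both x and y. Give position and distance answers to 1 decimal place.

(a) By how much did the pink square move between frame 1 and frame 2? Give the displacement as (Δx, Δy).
(-0.9, 1.4)

The pink square was at (3.8, 7.0) in frame 1 and (2.9, 8.4) in frame 2.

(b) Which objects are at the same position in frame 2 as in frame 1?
the yellow triangle, the purple hexagon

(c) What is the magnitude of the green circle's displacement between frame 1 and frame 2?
0.4

The green circle moved from (1.6, 6.3) to (1.8, 5.9), a distance of √(0.2² + 0.4²) ≈ 0.4.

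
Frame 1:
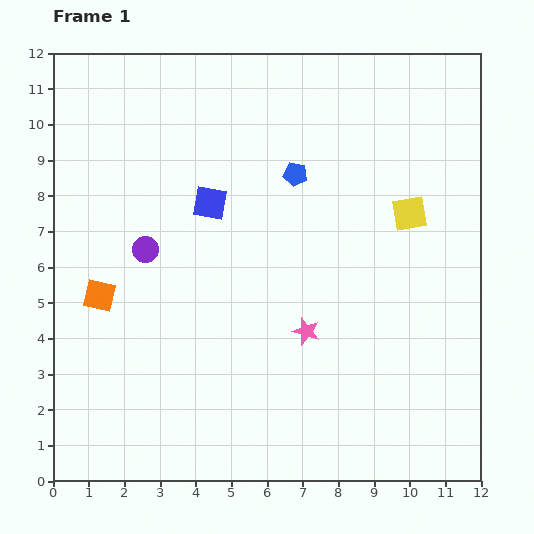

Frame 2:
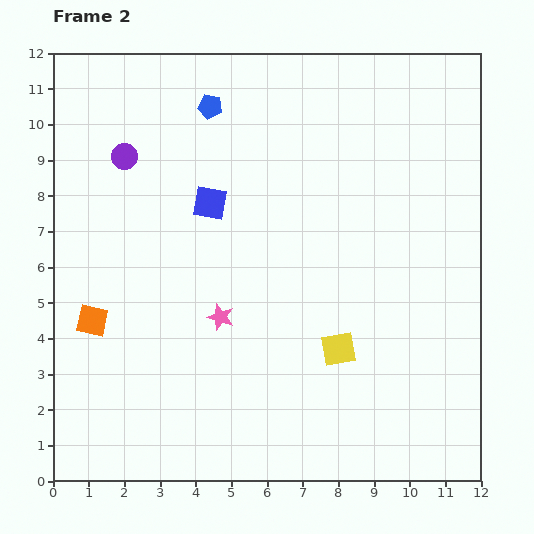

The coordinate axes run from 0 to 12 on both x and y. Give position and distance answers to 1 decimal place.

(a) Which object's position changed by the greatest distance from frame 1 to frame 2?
the yellow square

(moved 4.3; next 3.1)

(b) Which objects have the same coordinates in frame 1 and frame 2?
the blue square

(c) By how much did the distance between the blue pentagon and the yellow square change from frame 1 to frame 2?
+4.3

Distance in frame 1: 3.4. Distance in frame 2: 7.7.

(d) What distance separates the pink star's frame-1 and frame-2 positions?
2.4

The pink star moved from (7.1, 4.2) to (4.7, 4.6), a distance of √(2.4² + 0.4²) ≈ 2.4.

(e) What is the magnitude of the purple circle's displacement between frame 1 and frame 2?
2.7

The purple circle moved from (2.6, 6.5) to (2.0, 9.1), a distance of √(0.6² + 2.6²) ≈ 2.7.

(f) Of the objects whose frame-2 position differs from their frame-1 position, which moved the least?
the orange square

(moved 0.7)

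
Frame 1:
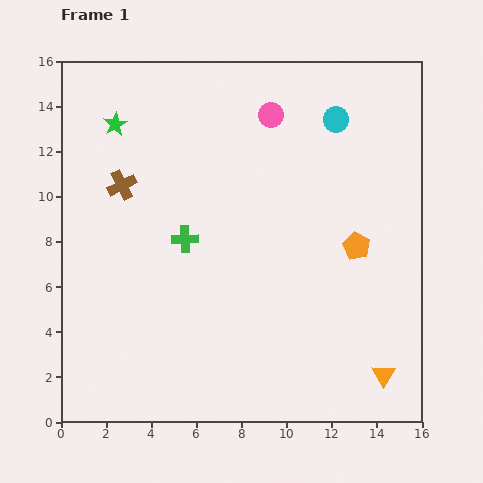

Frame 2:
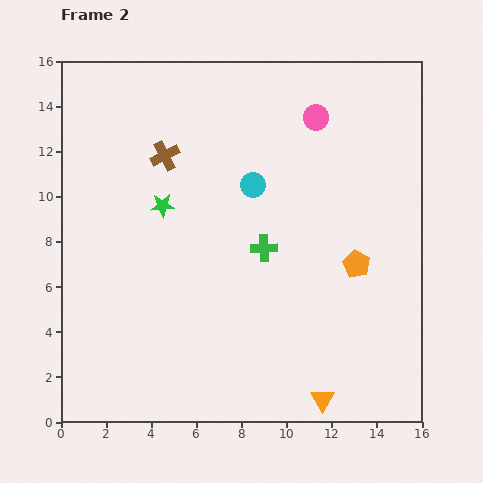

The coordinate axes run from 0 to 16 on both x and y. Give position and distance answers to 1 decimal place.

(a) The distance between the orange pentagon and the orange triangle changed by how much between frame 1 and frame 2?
+0.4

Distance in frame 1: 5.8. Distance in frame 2: 6.2.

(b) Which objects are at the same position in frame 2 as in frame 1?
none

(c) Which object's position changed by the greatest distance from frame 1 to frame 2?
the cyan circle

(moved 4.7; next 4.2)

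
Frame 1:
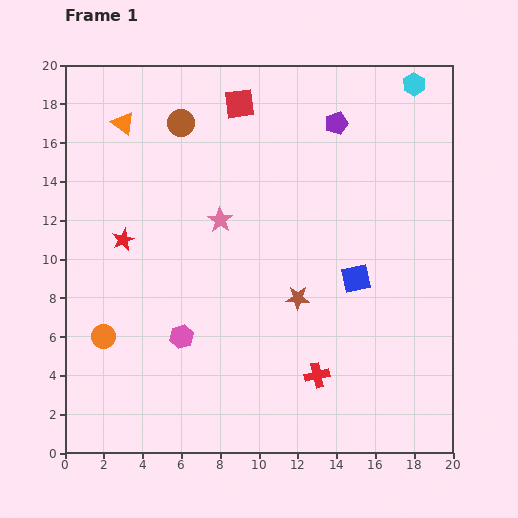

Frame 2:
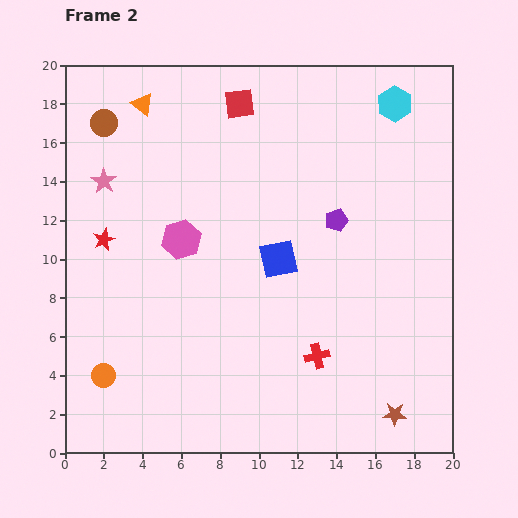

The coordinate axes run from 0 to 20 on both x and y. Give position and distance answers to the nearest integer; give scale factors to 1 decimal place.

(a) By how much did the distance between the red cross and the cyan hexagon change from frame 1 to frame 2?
-2

Distance in frame 1: 16. Distance in frame 2: 14.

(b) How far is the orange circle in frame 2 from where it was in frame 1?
2

The orange circle moved from (2, 6) to (2, 4), a distance of √(0² + 2²) ≈ 2.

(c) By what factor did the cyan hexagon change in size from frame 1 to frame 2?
1.5×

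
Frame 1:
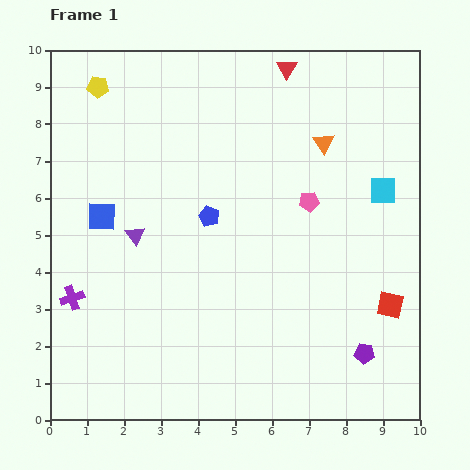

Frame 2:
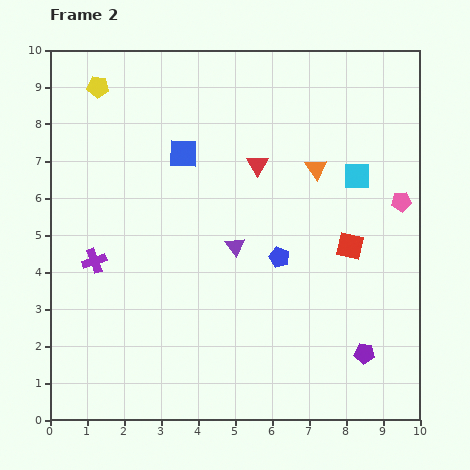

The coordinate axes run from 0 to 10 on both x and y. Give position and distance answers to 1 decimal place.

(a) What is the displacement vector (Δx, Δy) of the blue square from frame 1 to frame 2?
(2.2, 1.7)

The blue square was at (1.4, 5.5) in frame 1 and (3.6, 7.2) in frame 2.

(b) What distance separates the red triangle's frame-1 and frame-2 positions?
2.7

The red triangle moved from (6.4, 9.5) to (5.6, 6.9), a distance of √(0.8² + 2.6²) ≈ 2.7.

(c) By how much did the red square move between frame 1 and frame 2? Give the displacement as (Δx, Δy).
(-1.1, 1.6)

The red square was at (9.2, 3.1) in frame 1 and (8.1, 4.7) in frame 2.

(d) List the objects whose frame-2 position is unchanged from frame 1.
the yellow pentagon, the purple pentagon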